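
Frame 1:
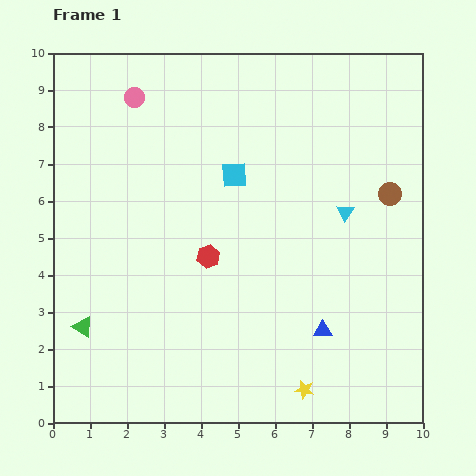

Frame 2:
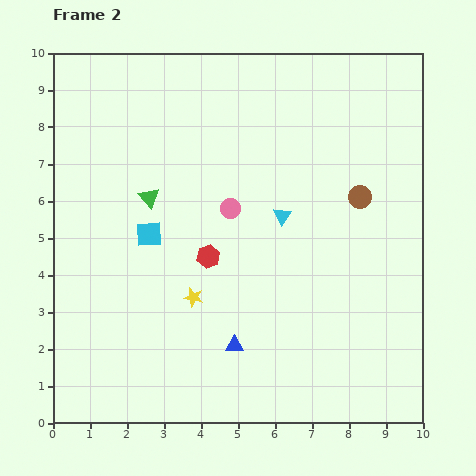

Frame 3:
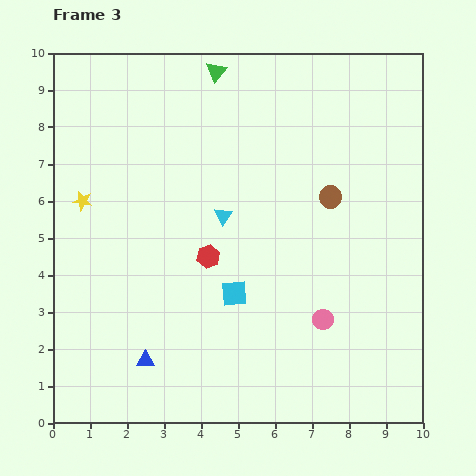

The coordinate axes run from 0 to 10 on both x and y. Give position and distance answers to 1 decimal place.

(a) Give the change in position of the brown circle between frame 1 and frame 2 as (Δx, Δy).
(-0.8, -0.1)

The brown circle was at (9.1, 6.2) in frame 1 and (8.3, 6.1) in frame 2.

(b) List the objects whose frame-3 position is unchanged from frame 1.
the red hexagon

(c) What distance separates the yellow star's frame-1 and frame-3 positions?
7.9

The yellow star moved from (6.8, 0.9) to (0.8, 6.0), a distance of √(6.0² + 5.1²) ≈ 7.9.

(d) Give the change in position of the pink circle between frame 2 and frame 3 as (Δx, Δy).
(2.5, -3.0)

The pink circle was at (4.8, 5.8) in frame 2 and (7.3, 2.8) in frame 3.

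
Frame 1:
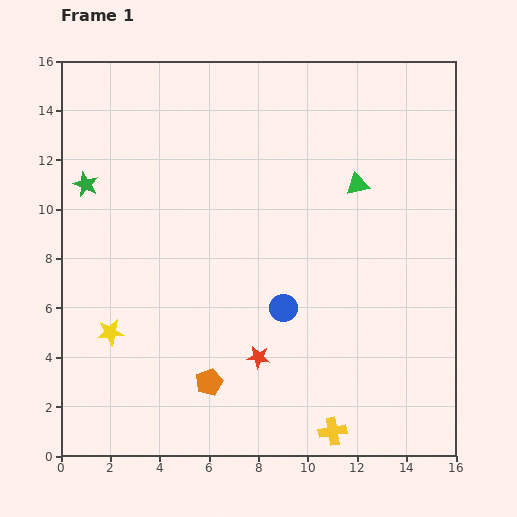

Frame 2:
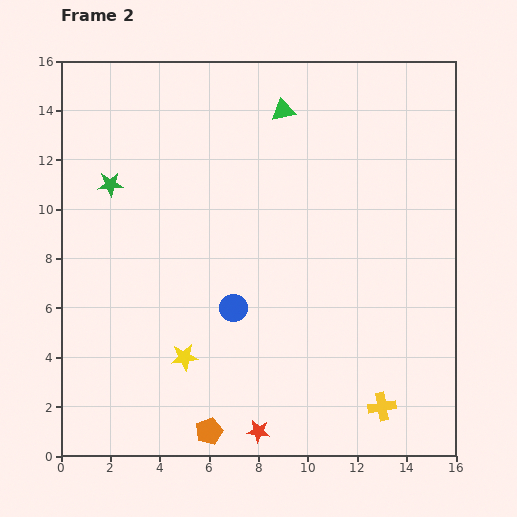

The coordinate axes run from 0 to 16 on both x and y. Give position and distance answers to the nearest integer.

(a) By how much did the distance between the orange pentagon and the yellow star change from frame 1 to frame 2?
-1

Distance in frame 1: 4. Distance in frame 2: 3.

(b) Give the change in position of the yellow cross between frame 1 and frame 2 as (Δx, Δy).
(2, 1)

The yellow cross was at (11, 1) in frame 1 and (13, 2) in frame 2.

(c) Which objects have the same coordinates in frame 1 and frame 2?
none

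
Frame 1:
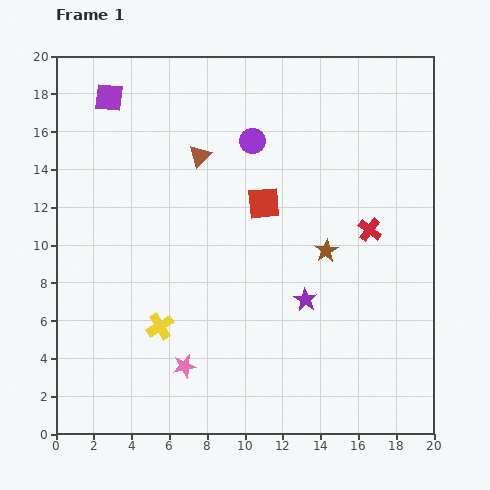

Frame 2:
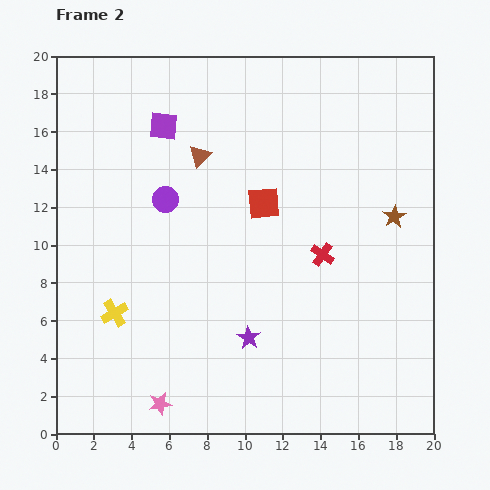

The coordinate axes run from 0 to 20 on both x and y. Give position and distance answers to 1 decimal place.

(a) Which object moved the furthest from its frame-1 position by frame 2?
the purple circle

(moved 5.5; next 4.0)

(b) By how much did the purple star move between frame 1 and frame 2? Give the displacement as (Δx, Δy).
(-3.0, -2.0)

The purple star was at (13.2, 7.1) in frame 1 and (10.2, 5.1) in frame 2.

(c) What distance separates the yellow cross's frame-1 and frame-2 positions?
2.5

The yellow cross moved from (5.5, 5.7) to (3.1, 6.4), a distance of √(2.4² + 0.7²) ≈ 2.5.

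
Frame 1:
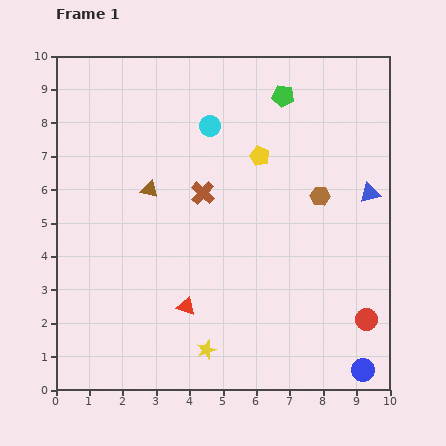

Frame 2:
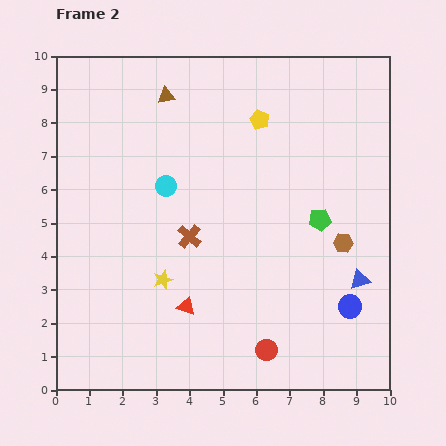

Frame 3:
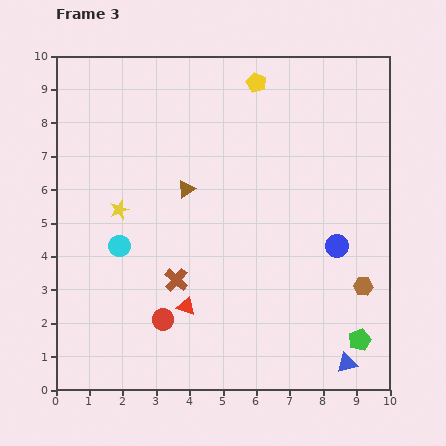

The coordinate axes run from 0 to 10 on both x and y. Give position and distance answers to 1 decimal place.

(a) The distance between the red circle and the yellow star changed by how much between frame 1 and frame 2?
-1.2

Distance in frame 1: 4.9. Distance in frame 2: 3.7.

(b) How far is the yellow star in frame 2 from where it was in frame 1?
2.5

The yellow star moved from (4.5, 1.2) to (3.2, 3.3), a distance of √(1.3² + 2.1²) ≈ 2.5.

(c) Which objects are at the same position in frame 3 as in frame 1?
the red triangle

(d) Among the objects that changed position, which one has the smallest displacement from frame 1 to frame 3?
the brown triangle

(moved 1.1)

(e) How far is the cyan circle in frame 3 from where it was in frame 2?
2.3

The cyan circle moved from (3.3, 6.1) to (1.9, 4.3), a distance of √(1.4² + 1.8²) ≈ 2.3.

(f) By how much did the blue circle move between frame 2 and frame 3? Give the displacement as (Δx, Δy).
(-0.4, 1.8)

The blue circle was at (8.8, 2.5) in frame 2 and (8.4, 4.3) in frame 3.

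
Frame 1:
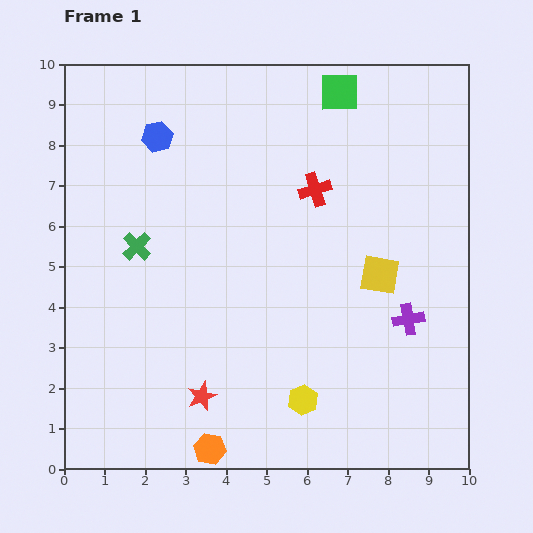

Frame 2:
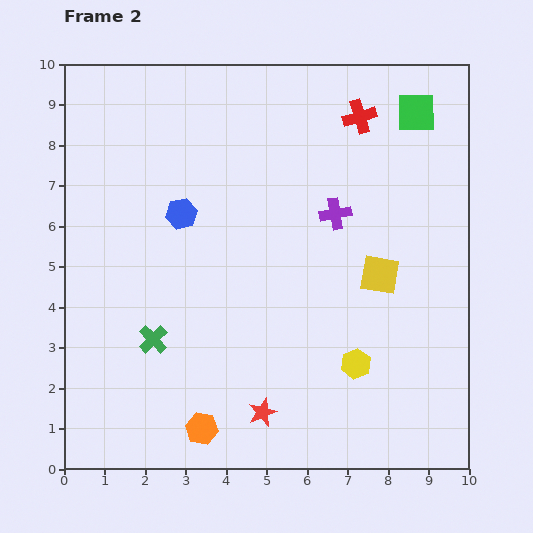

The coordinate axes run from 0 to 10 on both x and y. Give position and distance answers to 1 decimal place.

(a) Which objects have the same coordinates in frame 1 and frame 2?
the yellow square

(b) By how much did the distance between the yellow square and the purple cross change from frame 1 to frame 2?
+0.6

Distance in frame 1: 1.3. Distance in frame 2: 1.9.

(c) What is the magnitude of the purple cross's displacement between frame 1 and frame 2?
3.2

The purple cross moved from (8.5, 3.7) to (6.7, 6.3), a distance of √(1.8² + 2.6²) ≈ 3.2.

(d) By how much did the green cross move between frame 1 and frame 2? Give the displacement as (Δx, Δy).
(0.4, -2.3)

The green cross was at (1.8, 5.5) in frame 1 and (2.2, 3.2) in frame 2.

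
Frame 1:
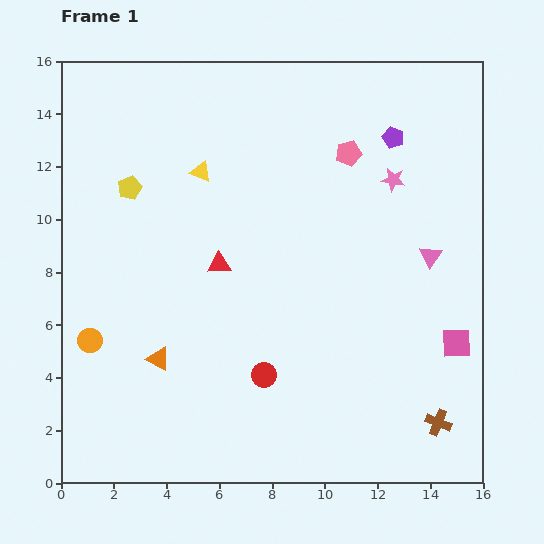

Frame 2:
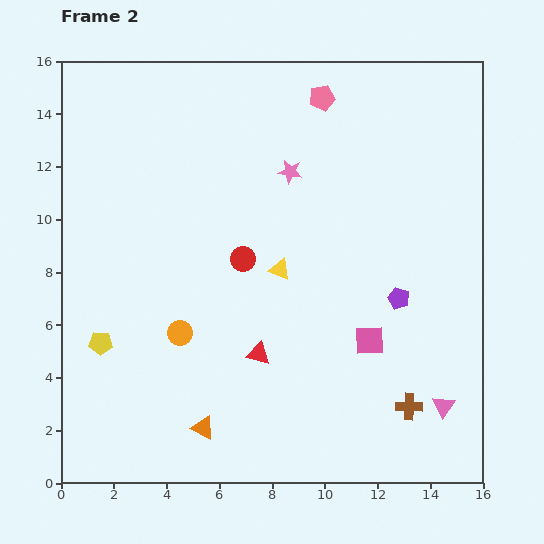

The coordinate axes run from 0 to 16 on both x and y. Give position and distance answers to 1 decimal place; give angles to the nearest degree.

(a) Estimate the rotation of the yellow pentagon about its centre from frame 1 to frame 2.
25° clockwise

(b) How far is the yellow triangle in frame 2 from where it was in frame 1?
4.8

The yellow triangle moved from (5.3, 11.8) to (8.3, 8.1), a distance of √(3.0² + 3.7²) ≈ 4.8.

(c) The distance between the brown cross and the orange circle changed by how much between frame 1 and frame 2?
-4.5

Distance in frame 1: 13.6. Distance in frame 2: 9.1.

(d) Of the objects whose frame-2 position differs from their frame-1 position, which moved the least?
the brown cross

(moved 1.3)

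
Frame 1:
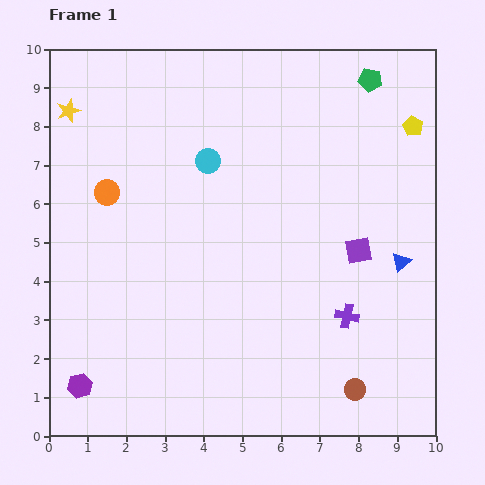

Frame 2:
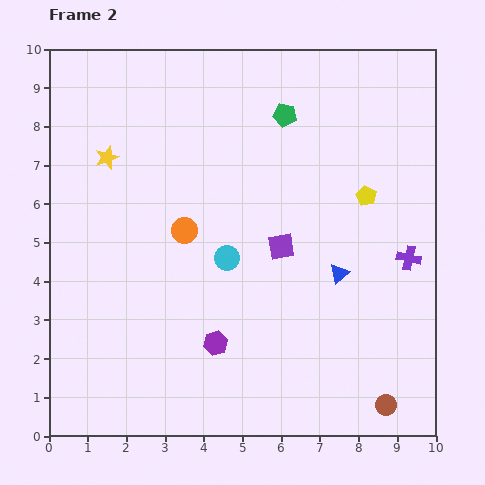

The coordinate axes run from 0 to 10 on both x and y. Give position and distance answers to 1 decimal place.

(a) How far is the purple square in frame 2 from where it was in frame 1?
2.0

The purple square moved from (8.0, 4.8) to (6.0, 4.9), a distance of √(2.0² + 0.1²) ≈ 2.0.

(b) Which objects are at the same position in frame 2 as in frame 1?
none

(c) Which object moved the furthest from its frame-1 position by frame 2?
the purple hexagon

(moved 3.7; next 2.5)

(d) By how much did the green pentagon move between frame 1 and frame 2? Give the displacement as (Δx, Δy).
(-2.2, -0.9)

The green pentagon was at (8.3, 9.2) in frame 1 and (6.1, 8.3) in frame 2.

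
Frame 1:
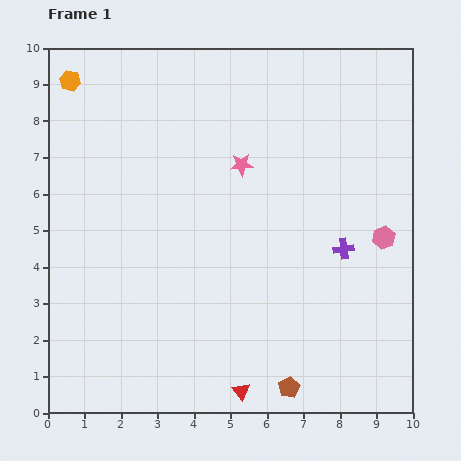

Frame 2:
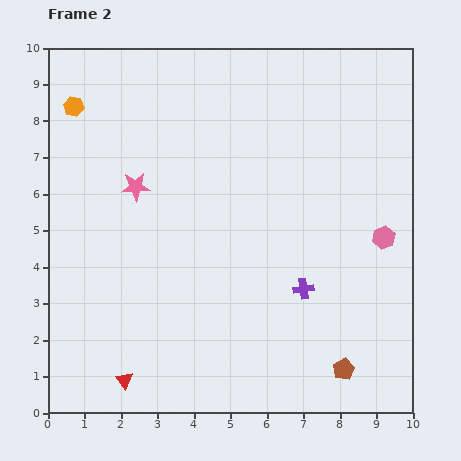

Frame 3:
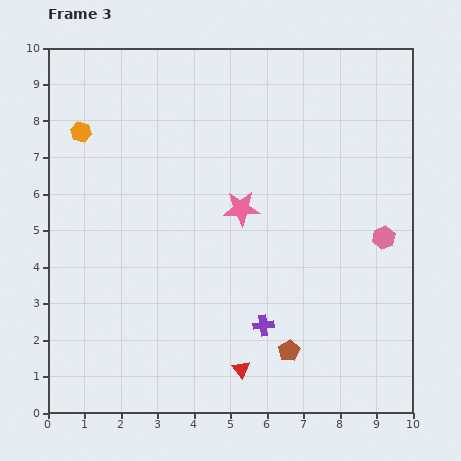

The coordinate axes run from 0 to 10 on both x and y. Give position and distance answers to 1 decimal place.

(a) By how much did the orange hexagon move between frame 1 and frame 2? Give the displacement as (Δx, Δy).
(0.1, -0.7)

The orange hexagon was at (0.6, 9.1) in frame 1 and (0.7, 8.4) in frame 2.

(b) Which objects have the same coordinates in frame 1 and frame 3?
the pink hexagon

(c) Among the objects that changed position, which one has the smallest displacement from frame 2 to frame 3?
the orange hexagon

(moved 0.7)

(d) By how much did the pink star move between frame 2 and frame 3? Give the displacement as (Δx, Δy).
(2.9, -0.6)

The pink star was at (2.4, 6.2) in frame 2 and (5.3, 5.6) in frame 3.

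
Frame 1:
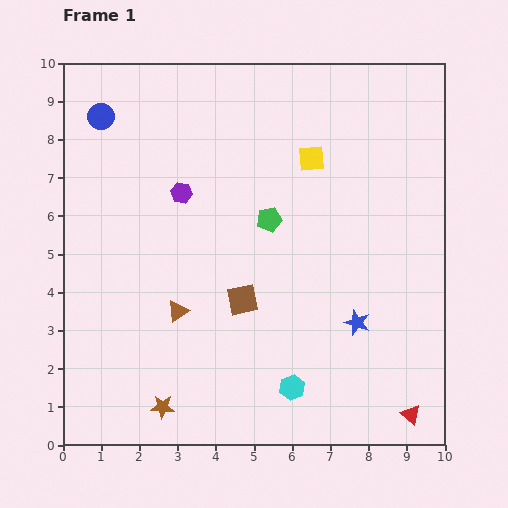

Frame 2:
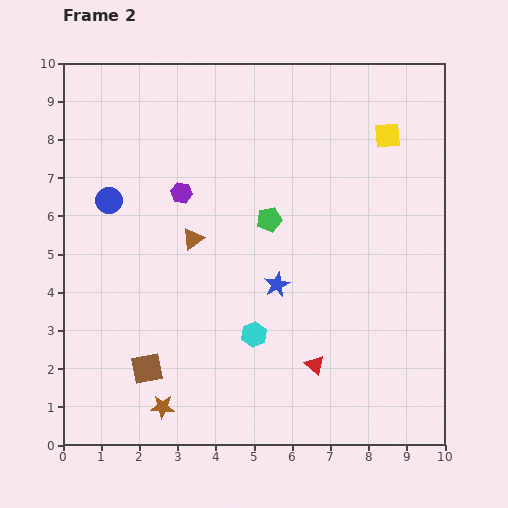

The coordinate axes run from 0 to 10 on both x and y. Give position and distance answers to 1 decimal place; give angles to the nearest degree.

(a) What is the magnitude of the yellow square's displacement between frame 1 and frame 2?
2.1

The yellow square moved from (6.5, 7.5) to (8.5, 8.1), a distance of √(2.0² + 0.6²) ≈ 2.1.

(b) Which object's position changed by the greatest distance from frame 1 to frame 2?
the brown square

(moved 3.1; next 2.8)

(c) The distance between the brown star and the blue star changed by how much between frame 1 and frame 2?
-1.2

Distance in frame 1: 5.6. Distance in frame 2: 4.4.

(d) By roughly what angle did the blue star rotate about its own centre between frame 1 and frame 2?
27° clockwise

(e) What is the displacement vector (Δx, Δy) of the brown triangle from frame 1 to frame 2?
(0.4, 1.9)

The brown triangle was at (3.0, 3.5) in frame 1 and (3.4, 5.4) in frame 2.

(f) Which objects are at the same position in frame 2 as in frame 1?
the green pentagon, the brown star, the purple hexagon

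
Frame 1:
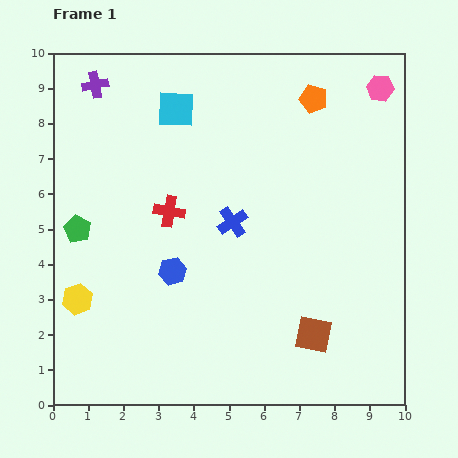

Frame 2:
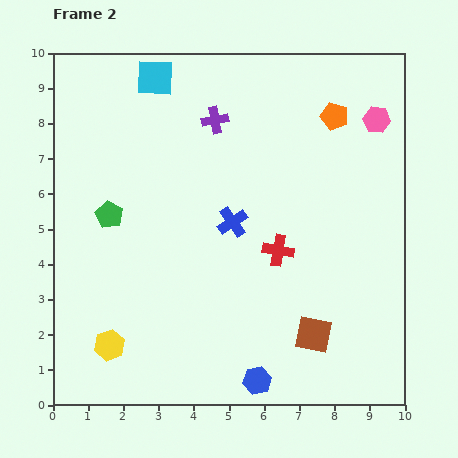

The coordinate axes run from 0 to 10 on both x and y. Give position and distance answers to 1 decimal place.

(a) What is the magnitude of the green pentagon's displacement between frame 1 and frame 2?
1.0

The green pentagon moved from (0.7, 5.0) to (1.6, 5.4), a distance of √(0.9² + 0.4²) ≈ 1.0.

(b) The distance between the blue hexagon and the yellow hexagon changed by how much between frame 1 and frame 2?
+1.5

Distance in frame 1: 2.8. Distance in frame 2: 4.3.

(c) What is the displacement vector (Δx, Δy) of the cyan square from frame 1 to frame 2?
(-0.6, 0.9)

The cyan square was at (3.5, 8.4) in frame 1 and (2.9, 9.3) in frame 2.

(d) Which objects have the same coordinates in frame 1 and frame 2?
the blue cross, the brown square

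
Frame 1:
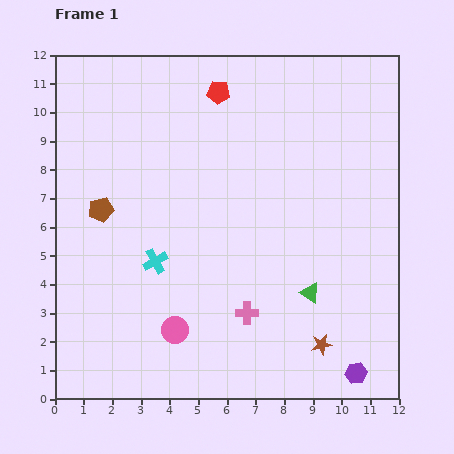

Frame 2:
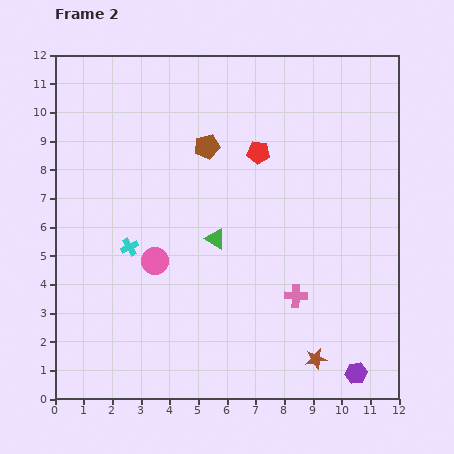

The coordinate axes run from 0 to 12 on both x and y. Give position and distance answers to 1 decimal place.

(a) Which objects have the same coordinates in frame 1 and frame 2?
the purple hexagon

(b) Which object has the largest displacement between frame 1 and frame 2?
the brown pentagon

(moved 4.3; next 3.8)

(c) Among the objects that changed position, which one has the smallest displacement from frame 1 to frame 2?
the brown star

(moved 0.5)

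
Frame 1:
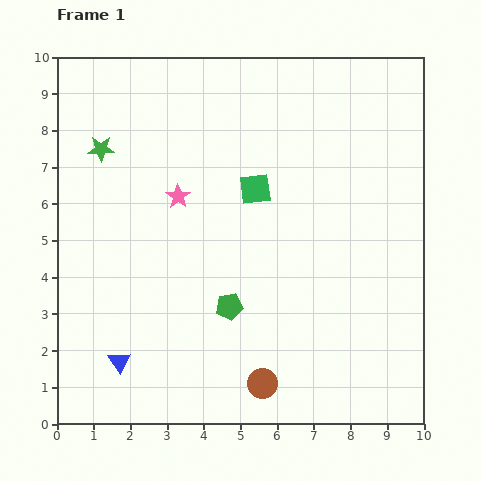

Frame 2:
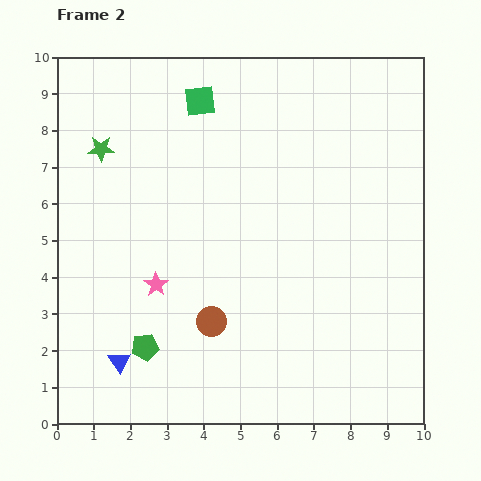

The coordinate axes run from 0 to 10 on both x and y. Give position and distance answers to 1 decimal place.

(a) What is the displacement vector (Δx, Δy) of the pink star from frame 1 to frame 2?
(-0.6, -2.4)

The pink star was at (3.3, 6.2) in frame 1 and (2.7, 3.8) in frame 2.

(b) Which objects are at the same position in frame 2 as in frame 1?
the blue triangle, the green star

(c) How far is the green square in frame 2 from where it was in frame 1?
2.8

The green square moved from (5.4, 6.4) to (3.9, 8.8), a distance of √(1.5² + 2.4²) ≈ 2.8.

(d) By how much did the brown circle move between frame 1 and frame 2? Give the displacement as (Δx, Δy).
(-1.4, 1.7)

The brown circle was at (5.6, 1.1) in frame 1 and (4.2, 2.8) in frame 2.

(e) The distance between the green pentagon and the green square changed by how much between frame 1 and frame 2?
+3.6

Distance in frame 1: 3.3. Distance in frame 2: 6.9.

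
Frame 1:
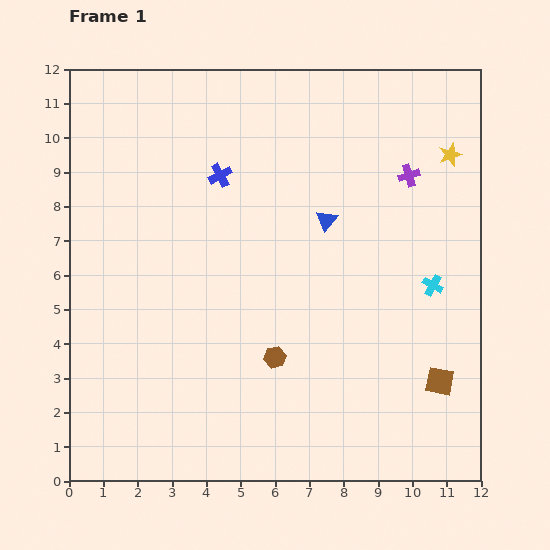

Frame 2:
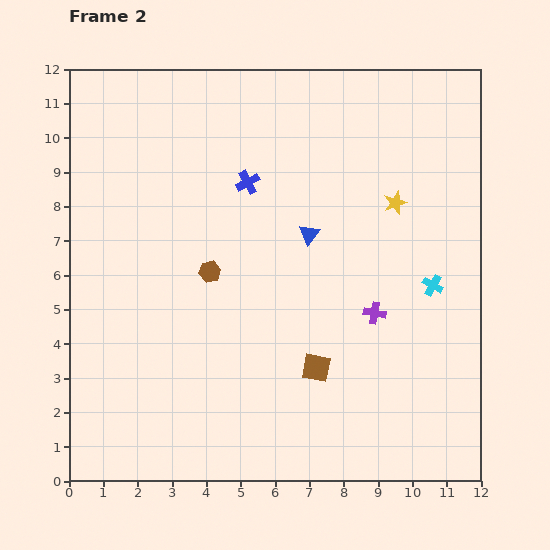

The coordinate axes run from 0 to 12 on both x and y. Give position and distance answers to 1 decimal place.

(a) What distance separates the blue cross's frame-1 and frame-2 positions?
0.8

The blue cross moved from (4.4, 8.9) to (5.2, 8.7), a distance of √(0.8² + 0.2²) ≈ 0.8.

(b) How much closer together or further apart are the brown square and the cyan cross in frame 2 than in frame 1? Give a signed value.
+1.4

Distance in frame 1: 2.8. Distance in frame 2: 4.2.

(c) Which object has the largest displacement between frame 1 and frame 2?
the purple cross

(moved 4.1; next 3.6)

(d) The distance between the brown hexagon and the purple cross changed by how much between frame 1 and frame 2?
-1.7

Distance in frame 1: 6.6. Distance in frame 2: 4.9.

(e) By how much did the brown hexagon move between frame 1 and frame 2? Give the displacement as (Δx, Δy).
(-1.9, 2.5)

The brown hexagon was at (6.0, 3.6) in frame 1 and (4.1, 6.1) in frame 2.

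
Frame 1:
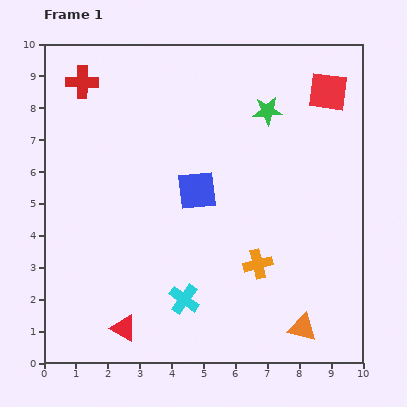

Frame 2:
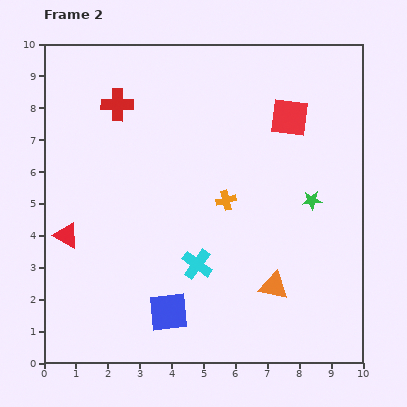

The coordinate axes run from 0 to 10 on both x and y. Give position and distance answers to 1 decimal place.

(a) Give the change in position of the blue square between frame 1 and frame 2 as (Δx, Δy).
(-0.9, -3.8)

The blue square was at (4.8, 5.4) in frame 1 and (3.9, 1.6) in frame 2.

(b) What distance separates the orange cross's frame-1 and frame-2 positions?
2.2

The orange cross moved from (6.7, 3.1) to (5.7, 5.1), a distance of √(1.0² + 2.0²) ≈ 2.2.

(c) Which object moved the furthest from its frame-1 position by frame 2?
the blue square

(moved 3.9; next 3.4)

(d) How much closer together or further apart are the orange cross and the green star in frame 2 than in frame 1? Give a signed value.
-2.1

Distance in frame 1: 4.8. Distance in frame 2: 2.7.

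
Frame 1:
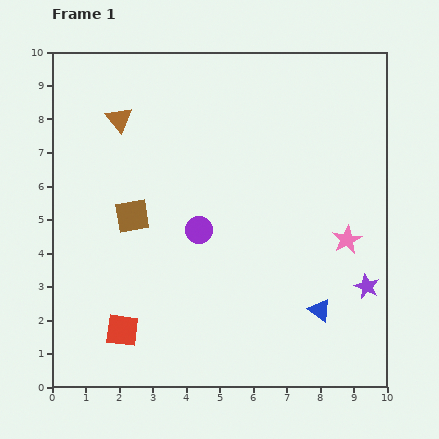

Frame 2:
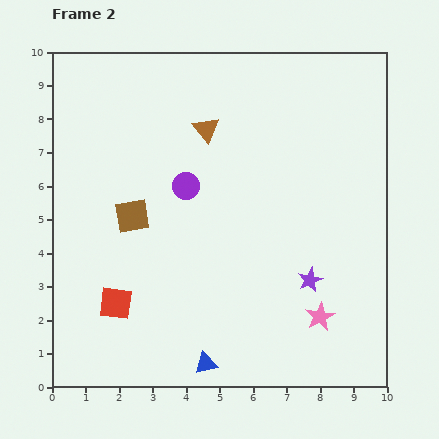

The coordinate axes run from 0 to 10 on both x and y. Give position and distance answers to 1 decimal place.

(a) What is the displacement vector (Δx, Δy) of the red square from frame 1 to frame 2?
(-0.2, 0.8)

The red square was at (2.1, 1.7) in frame 1 and (1.9, 2.5) in frame 2.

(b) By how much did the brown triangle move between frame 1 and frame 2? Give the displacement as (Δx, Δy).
(2.6, -0.3)

The brown triangle was at (2.0, 8.0) in frame 1 and (4.6, 7.7) in frame 2.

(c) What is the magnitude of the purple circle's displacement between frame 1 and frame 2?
1.4

The purple circle moved from (4.4, 4.7) to (4.0, 6.0), a distance of √(0.4² + 1.3²) ≈ 1.4.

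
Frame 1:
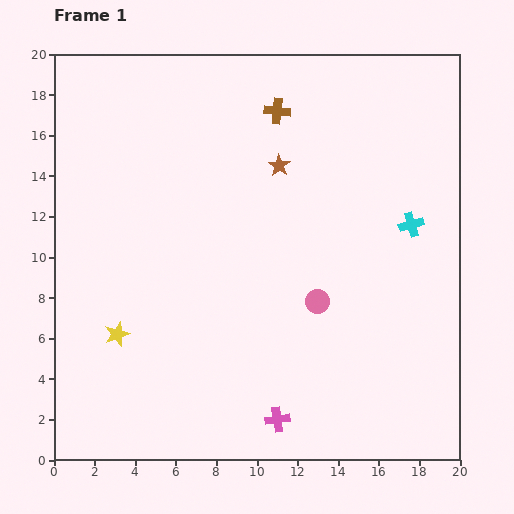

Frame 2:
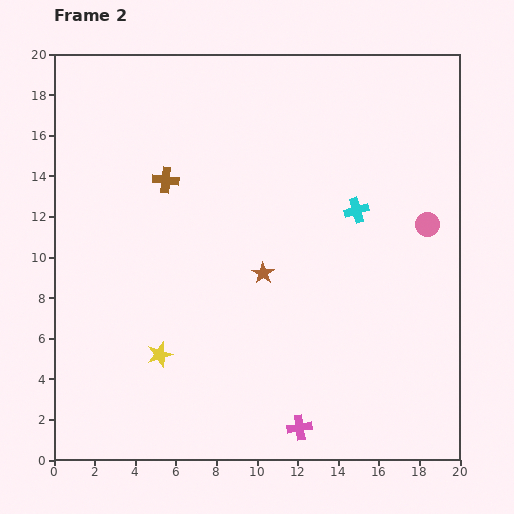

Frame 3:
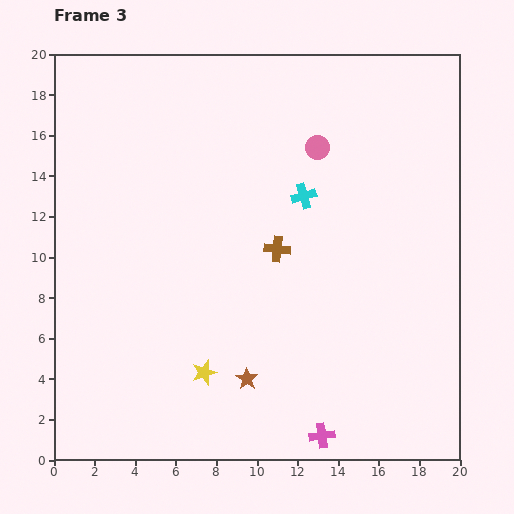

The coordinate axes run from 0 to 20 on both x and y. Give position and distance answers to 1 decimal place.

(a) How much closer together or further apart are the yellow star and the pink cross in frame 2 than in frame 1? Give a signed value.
-1.1

Distance in frame 1: 8.9. Distance in frame 2: 7.8.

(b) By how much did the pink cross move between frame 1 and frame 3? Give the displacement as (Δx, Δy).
(2.2, -0.8)

The pink cross was at (11.0, 2.0) in frame 1 and (13.2, 1.2) in frame 3.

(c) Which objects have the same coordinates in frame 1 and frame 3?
none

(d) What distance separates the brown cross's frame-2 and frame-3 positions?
6.5

The brown cross moved from (5.5, 13.8) to (11.0, 10.4), a distance of √(5.5² + 3.4²) ≈ 6.5.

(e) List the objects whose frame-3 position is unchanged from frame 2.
none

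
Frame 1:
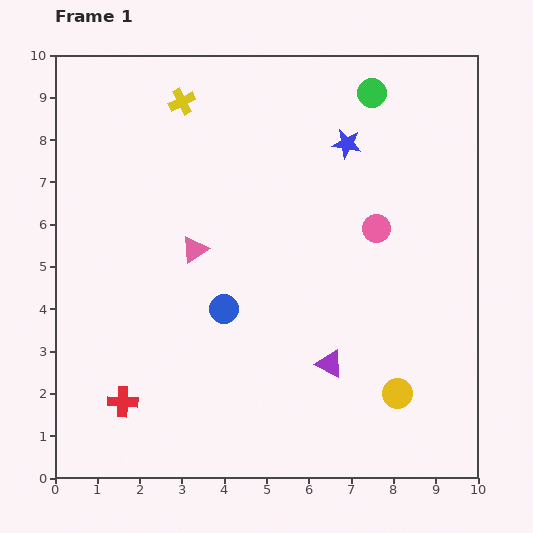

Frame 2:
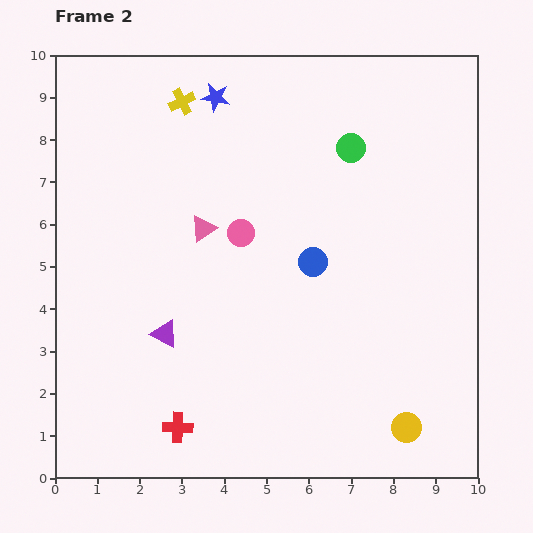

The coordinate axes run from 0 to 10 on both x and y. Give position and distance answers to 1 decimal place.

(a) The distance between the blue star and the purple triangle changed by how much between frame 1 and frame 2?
+0.5

Distance in frame 1: 5.2. Distance in frame 2: 5.7.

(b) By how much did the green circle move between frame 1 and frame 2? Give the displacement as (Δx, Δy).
(-0.5, -1.3)

The green circle was at (7.5, 9.1) in frame 1 and (7.0, 7.8) in frame 2.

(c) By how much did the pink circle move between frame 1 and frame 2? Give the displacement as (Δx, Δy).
(-3.2, -0.1)

The pink circle was at (7.6, 5.9) in frame 1 and (4.4, 5.8) in frame 2.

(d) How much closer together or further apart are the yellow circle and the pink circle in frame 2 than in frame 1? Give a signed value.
+2.1

Distance in frame 1: 3.9. Distance in frame 2: 6.0.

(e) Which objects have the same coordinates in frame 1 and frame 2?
the yellow cross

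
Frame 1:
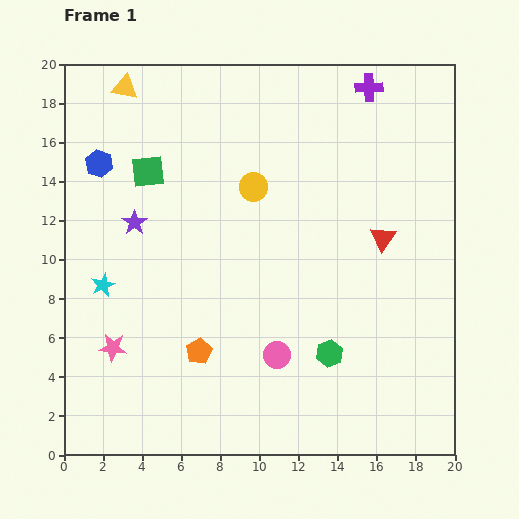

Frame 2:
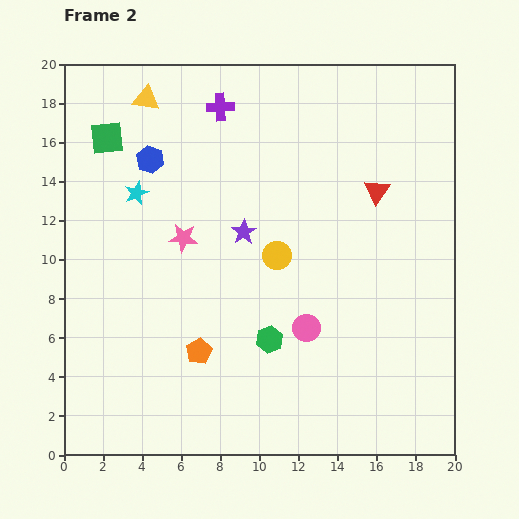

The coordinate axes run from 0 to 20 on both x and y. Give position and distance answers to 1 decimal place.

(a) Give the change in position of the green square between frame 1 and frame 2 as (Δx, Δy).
(-2.1, 1.7)

The green square was at (4.3, 14.5) in frame 1 and (2.2, 16.2) in frame 2.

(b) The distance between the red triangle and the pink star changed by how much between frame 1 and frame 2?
-4.7

Distance in frame 1: 14.9. Distance in frame 2: 10.2.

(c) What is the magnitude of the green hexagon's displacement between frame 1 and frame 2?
3.2

The green hexagon moved from (13.6, 5.2) to (10.5, 5.9), a distance of √(3.1² + 0.7²) ≈ 3.2.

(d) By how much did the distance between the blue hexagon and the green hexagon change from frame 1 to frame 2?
-4.3

Distance in frame 1: 15.3. Distance in frame 2: 11.0.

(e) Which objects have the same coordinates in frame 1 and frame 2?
the orange pentagon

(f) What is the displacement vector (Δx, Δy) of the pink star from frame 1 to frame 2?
(3.6, 5.6)

The pink star was at (2.5, 5.5) in frame 1 and (6.1, 11.1) in frame 2.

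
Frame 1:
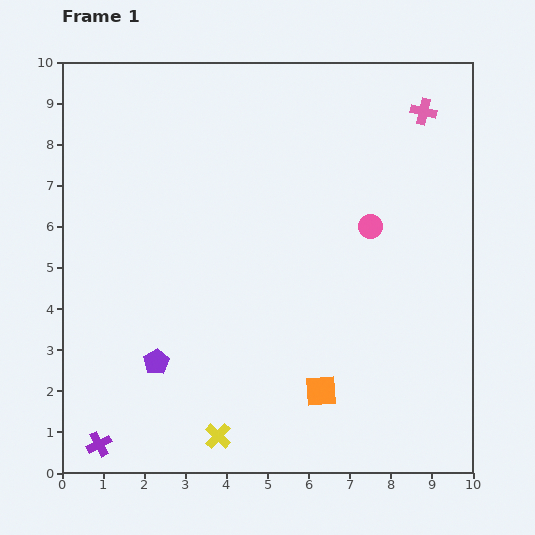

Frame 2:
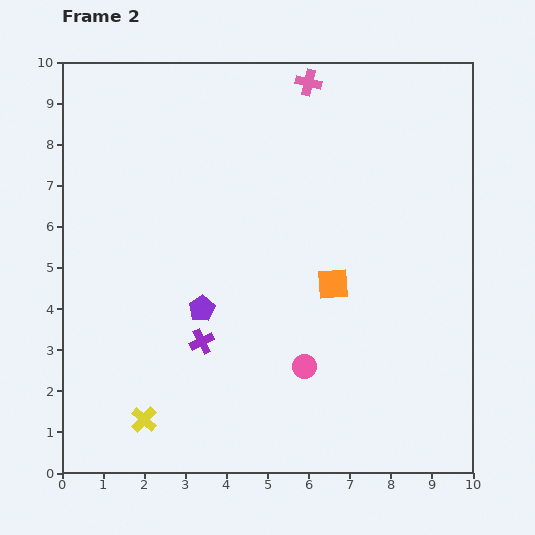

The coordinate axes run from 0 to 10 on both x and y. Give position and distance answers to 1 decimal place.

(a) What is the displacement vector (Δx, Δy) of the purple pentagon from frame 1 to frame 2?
(1.1, 1.3)

The purple pentagon was at (2.3, 2.7) in frame 1 and (3.4, 4.0) in frame 2.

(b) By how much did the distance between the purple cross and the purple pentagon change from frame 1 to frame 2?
-1.6

Distance in frame 1: 2.4. Distance in frame 2: 0.8.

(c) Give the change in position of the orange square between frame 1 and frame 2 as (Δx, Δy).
(0.3, 2.6)

The orange square was at (6.3, 2.0) in frame 1 and (6.6, 4.6) in frame 2.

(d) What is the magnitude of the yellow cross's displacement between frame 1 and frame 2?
1.8

The yellow cross moved from (3.8, 0.9) to (2.0, 1.3), a distance of √(1.8² + 0.4²) ≈ 1.8.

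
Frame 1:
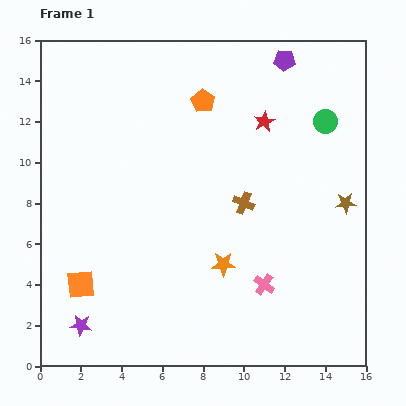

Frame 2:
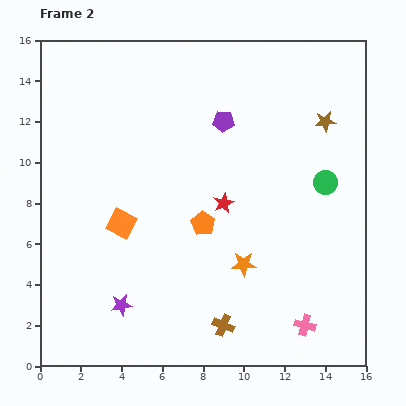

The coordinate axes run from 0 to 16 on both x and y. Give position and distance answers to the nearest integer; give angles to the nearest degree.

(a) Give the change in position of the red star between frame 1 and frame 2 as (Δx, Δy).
(-2, -4)

The red star was at (11, 12) in frame 1 and (9, 8) in frame 2.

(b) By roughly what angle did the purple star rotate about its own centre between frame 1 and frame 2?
17° counter-clockwise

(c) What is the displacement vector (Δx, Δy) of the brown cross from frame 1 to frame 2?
(-1, -6)

The brown cross was at (10, 8) in frame 1 and (9, 2) in frame 2.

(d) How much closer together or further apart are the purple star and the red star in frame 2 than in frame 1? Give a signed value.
-6

Distance in frame 1: 13. Distance in frame 2: 7.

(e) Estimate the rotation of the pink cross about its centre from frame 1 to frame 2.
20° counter-clockwise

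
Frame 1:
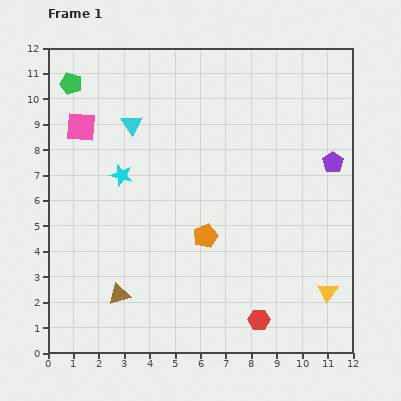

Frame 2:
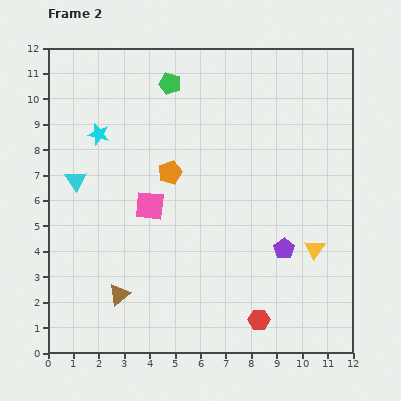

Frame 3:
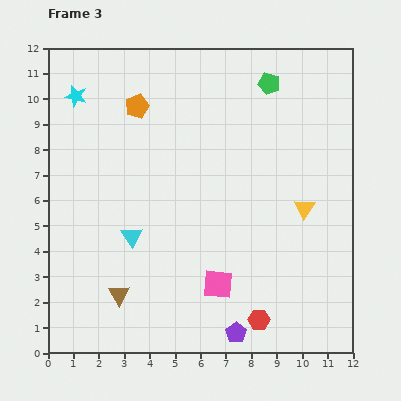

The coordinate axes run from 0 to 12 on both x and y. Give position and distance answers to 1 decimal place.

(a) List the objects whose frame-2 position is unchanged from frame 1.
the brown triangle, the red hexagon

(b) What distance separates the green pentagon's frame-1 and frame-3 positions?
7.8

The green pentagon moved from (0.9, 10.6) to (8.7, 10.6), a distance of √(7.8² + 0.0²) ≈ 7.8.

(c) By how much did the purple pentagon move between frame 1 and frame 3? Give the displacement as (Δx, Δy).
(-3.8, -6.7)

The purple pentagon was at (11.2, 7.5) in frame 1 and (7.4, 0.8) in frame 3.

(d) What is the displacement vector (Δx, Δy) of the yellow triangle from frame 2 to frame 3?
(-0.4, 1.6)

The yellow triangle was at (10.5, 4.1) in frame 2 and (10.1, 5.7) in frame 3.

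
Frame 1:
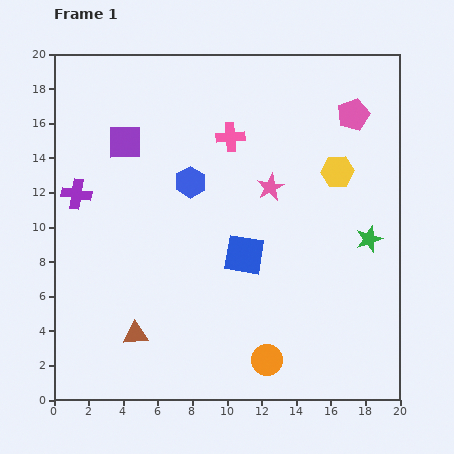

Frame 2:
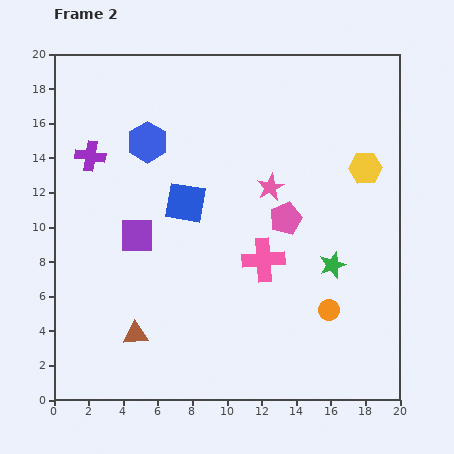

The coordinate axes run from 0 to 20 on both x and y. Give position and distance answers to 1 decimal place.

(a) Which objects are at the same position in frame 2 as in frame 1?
the pink star, the brown triangle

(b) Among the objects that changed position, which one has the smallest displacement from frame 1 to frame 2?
the yellow hexagon

(moved 1.6)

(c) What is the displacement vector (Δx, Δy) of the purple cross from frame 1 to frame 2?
(0.8, 2.2)

The purple cross was at (1.3, 11.9) in frame 1 and (2.1, 14.1) in frame 2.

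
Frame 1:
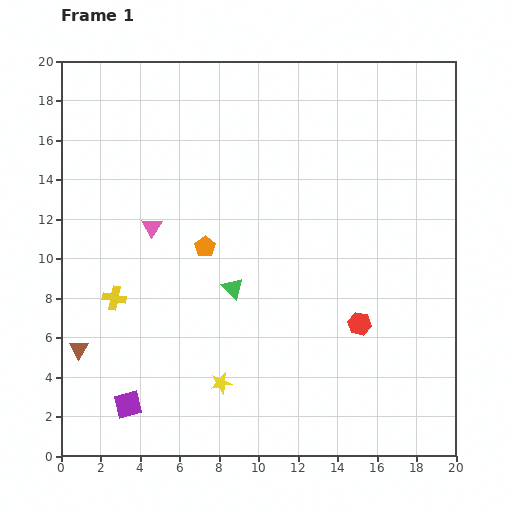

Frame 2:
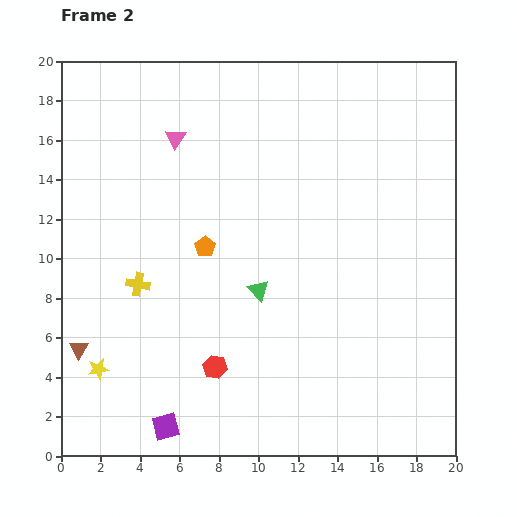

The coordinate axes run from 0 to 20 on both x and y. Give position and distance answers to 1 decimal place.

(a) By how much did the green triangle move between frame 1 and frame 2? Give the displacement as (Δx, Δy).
(1.3, -0.1)

The green triangle was at (8.7, 8.5) in frame 1 and (10.0, 8.4) in frame 2.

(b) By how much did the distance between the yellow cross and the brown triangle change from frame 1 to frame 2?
+1.3

Distance in frame 1: 3.2. Distance in frame 2: 4.5.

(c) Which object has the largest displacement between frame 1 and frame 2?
the red hexagon

(moved 7.6; next 6.2)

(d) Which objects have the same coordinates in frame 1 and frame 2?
the brown triangle, the orange pentagon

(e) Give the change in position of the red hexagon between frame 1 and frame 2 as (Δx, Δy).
(-7.3, -2.2)

The red hexagon was at (15.1, 6.7) in frame 1 and (7.8, 4.5) in frame 2.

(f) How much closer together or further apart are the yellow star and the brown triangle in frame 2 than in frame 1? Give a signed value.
-6.0

Distance in frame 1: 7.4. Distance in frame 2: 1.4.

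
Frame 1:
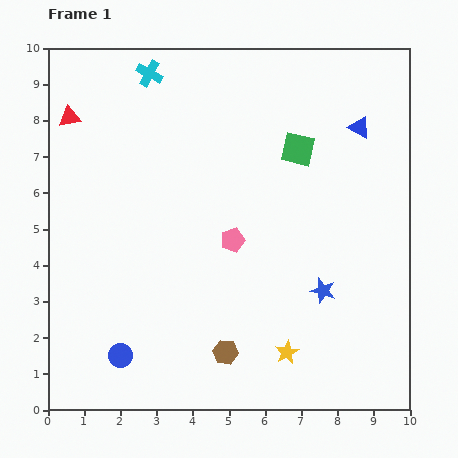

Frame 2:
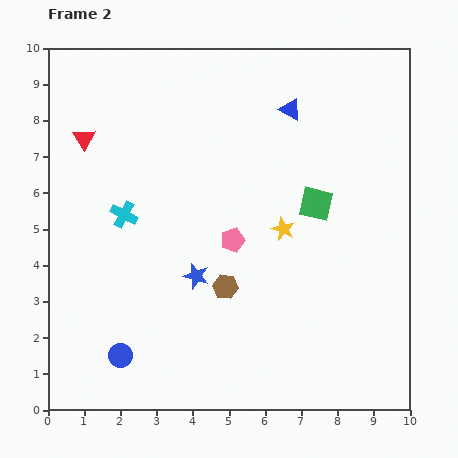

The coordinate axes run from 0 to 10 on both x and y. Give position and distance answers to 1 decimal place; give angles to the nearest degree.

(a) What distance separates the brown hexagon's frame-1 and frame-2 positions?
1.8

The brown hexagon moved from (4.9, 1.6) to (4.9, 3.4), a distance of √(0.0² + 1.8²) ≈ 1.8.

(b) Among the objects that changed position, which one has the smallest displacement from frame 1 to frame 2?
the red triangle

(moved 0.7)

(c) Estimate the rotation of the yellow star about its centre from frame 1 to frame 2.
21° counter-clockwise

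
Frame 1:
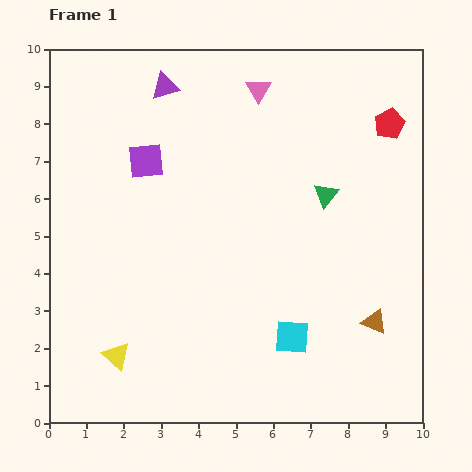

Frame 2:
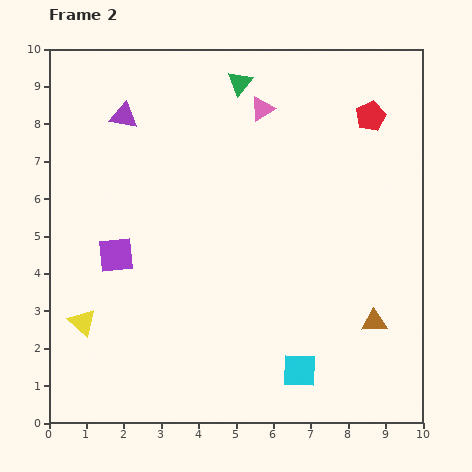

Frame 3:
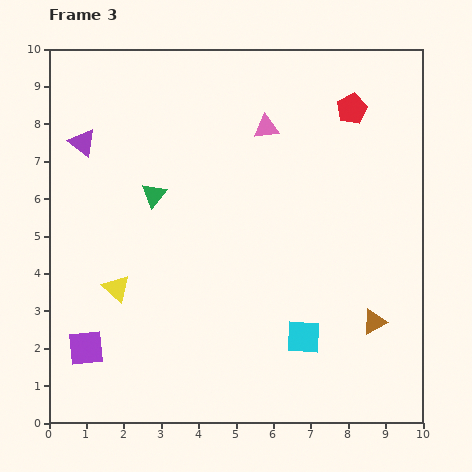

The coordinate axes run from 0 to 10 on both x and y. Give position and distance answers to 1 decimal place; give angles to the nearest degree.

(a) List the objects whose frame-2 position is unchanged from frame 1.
the brown triangle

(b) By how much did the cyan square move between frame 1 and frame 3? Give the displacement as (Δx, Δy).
(0.3, 0.0)

The cyan square was at (6.5, 2.3) in frame 1 and (6.8, 2.3) in frame 3.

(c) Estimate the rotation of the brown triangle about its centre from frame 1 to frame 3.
49° counter-clockwise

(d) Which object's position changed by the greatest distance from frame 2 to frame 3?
the green triangle

(moved 3.8; next 2.6)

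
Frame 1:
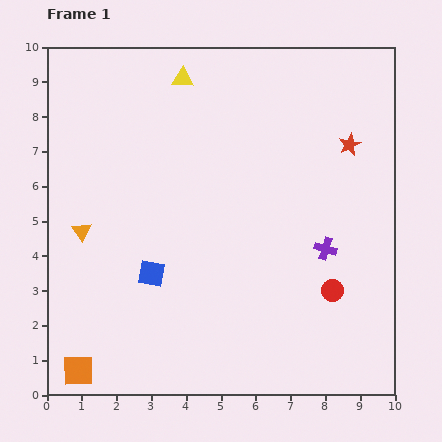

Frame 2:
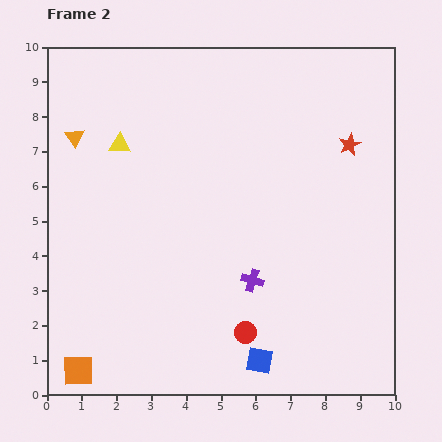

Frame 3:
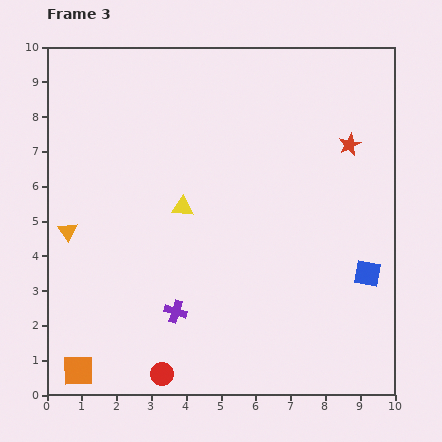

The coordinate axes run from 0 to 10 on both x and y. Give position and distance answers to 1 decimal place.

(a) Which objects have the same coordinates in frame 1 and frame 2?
the orange square, the red star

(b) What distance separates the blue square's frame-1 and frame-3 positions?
6.2

The blue square moved from (3.0, 3.5) to (9.2, 3.5), a distance of √(6.2² + 0.0²) ≈ 6.2.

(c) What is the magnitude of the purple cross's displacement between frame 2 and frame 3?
2.4

The purple cross moved from (5.9, 3.3) to (3.7, 2.4), a distance of √(2.2² + 0.9²) ≈ 2.4.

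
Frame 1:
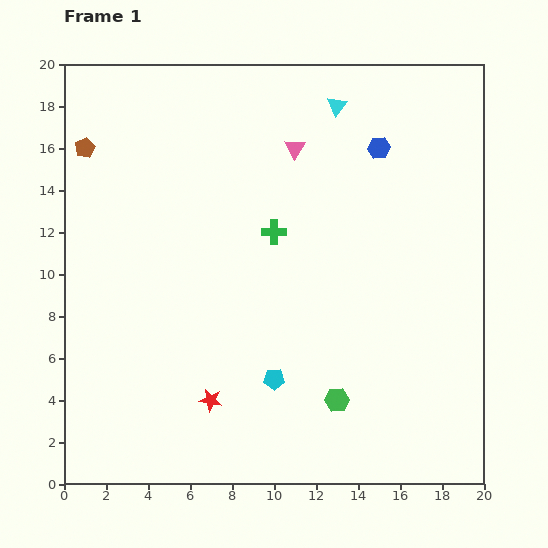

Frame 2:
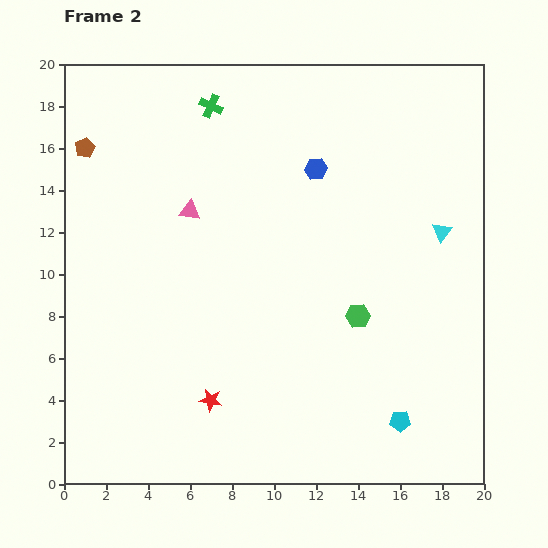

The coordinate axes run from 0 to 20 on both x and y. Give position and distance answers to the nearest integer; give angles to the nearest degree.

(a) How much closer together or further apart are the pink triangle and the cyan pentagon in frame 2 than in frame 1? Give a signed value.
+3

Distance in frame 1: 11. Distance in frame 2: 14.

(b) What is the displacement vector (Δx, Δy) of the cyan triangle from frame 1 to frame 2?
(5, -6)

The cyan triangle was at (13, 18) in frame 1 and (18, 12) in frame 2.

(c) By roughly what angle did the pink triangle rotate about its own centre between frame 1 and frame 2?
53° counter-clockwise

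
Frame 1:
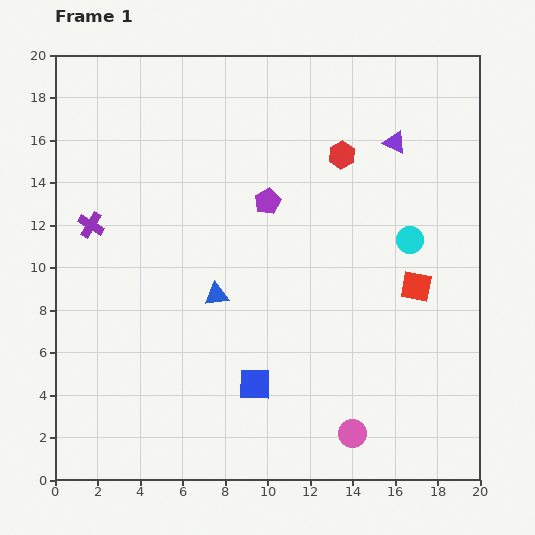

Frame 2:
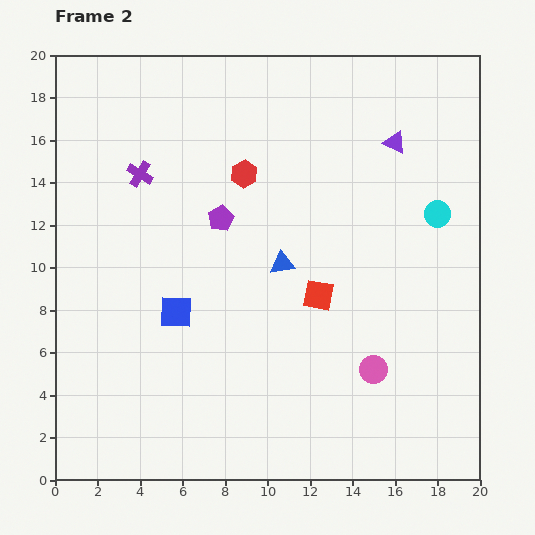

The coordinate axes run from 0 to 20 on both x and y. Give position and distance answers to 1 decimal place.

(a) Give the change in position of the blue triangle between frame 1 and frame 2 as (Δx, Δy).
(3.1, 1.5)

The blue triangle was at (7.6, 8.7) in frame 1 and (10.7, 10.2) in frame 2.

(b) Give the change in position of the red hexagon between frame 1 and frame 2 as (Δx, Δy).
(-4.6, -0.9)

The red hexagon was at (13.5, 15.3) in frame 1 and (8.9, 14.4) in frame 2.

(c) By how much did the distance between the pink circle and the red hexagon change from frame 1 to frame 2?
-2.1

Distance in frame 1: 13.1. Distance in frame 2: 11.0.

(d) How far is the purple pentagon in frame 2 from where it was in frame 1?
2.3

The purple pentagon moved from (10.0, 13.1) to (7.8, 12.3), a distance of √(2.2² + 0.8²) ≈ 2.3.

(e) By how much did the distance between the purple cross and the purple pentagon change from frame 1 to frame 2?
-4.1

Distance in frame 1: 8.4. Distance in frame 2: 4.3.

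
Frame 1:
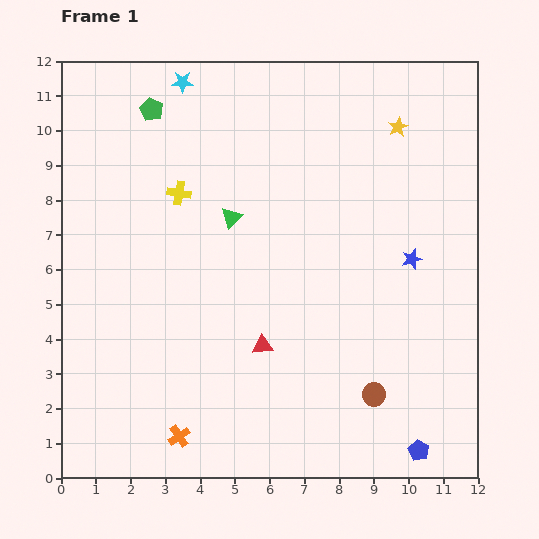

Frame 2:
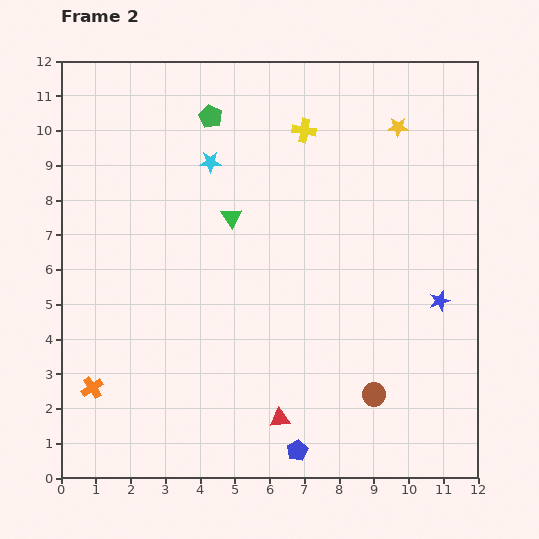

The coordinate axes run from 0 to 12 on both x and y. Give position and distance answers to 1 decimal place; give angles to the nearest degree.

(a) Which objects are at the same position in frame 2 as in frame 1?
the yellow star, the brown circle, the green triangle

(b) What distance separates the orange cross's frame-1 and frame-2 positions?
2.9

The orange cross moved from (3.4, 1.2) to (0.9, 2.6), a distance of √(2.5² + 1.4²) ≈ 2.9.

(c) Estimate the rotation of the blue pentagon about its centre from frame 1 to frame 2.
16° clockwise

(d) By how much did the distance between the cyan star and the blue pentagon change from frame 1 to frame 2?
-3.9

Distance in frame 1: 12.6. Distance in frame 2: 8.7.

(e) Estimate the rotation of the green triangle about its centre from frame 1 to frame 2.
19° counter-clockwise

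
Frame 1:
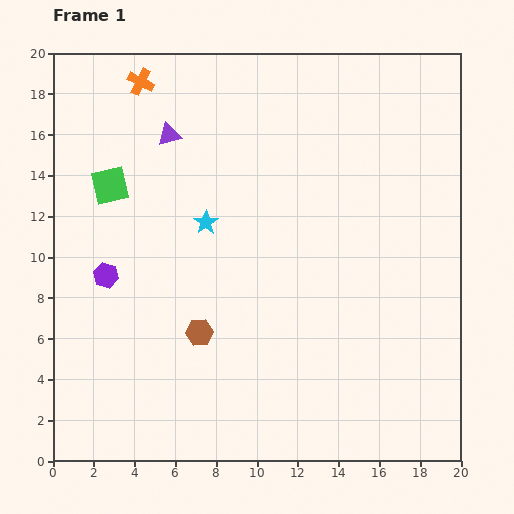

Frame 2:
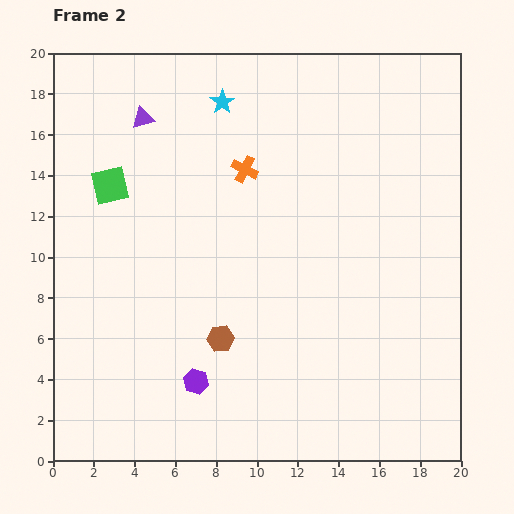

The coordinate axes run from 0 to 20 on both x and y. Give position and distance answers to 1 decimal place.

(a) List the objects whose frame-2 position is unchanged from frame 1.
the green square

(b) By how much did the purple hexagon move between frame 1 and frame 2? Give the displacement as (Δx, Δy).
(4.4, -5.2)

The purple hexagon was at (2.6, 9.1) in frame 1 and (7.0, 3.9) in frame 2.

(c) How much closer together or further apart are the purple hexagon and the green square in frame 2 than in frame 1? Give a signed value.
+6.1

Distance in frame 1: 4.4. Distance in frame 2: 10.5.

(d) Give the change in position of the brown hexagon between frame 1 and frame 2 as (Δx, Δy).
(1.0, -0.3)

The brown hexagon was at (7.2, 6.3) in frame 1 and (8.2, 6.0) in frame 2.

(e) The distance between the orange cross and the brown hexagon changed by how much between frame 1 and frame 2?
-4.2

Distance in frame 1: 12.6. Distance in frame 2: 8.4.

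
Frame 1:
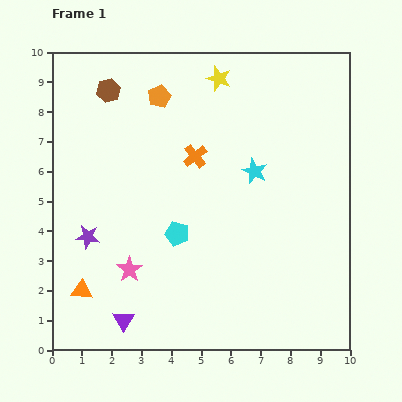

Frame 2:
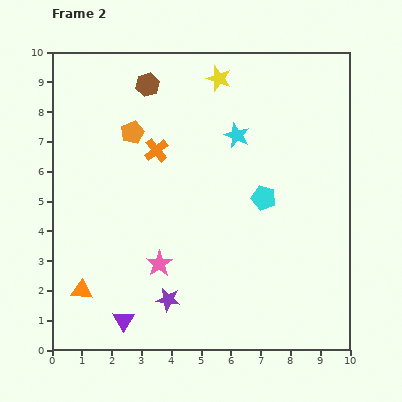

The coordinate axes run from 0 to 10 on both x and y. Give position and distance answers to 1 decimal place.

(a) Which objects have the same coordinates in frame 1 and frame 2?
the purple triangle, the yellow star, the orange triangle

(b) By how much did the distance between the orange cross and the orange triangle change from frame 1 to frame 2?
-0.6

Distance in frame 1: 5.9. Distance in frame 2: 5.3.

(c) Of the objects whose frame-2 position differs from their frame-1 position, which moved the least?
the pink star

(moved 1.0)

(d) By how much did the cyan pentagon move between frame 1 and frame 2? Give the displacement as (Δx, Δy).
(2.9, 1.2)

The cyan pentagon was at (4.2, 3.9) in frame 1 and (7.1, 5.1) in frame 2.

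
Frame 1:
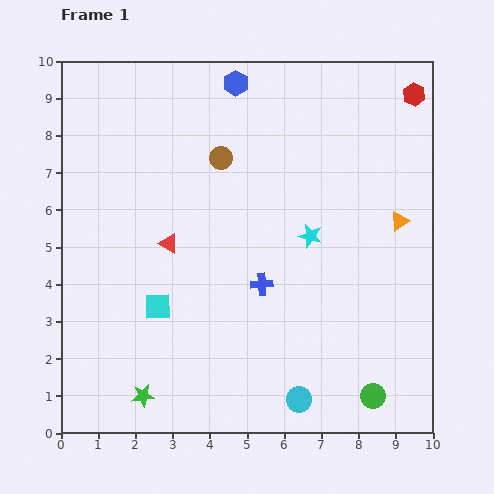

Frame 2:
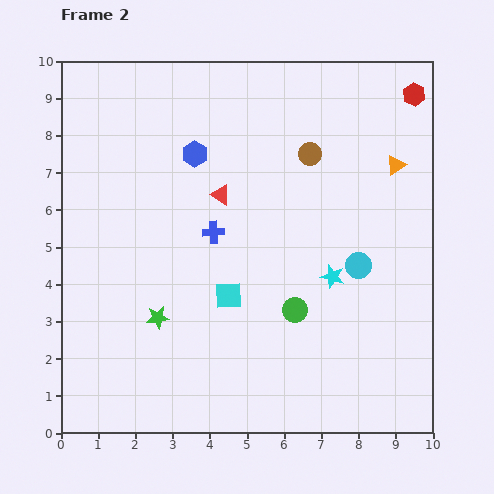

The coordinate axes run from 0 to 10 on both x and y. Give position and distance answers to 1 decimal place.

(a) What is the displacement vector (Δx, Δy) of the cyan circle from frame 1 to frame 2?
(1.6, 3.6)

The cyan circle was at (6.4, 0.9) in frame 1 and (8.0, 4.5) in frame 2.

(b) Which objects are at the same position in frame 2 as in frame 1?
the red hexagon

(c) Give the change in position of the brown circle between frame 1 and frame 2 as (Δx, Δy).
(2.4, 0.1)

The brown circle was at (4.3, 7.4) in frame 1 and (6.7, 7.5) in frame 2.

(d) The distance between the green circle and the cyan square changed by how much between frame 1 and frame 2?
-4.5

Distance in frame 1: 6.3. Distance in frame 2: 1.8.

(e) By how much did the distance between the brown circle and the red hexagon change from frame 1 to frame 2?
-2.3

Distance in frame 1: 5.5. Distance in frame 2: 3.2.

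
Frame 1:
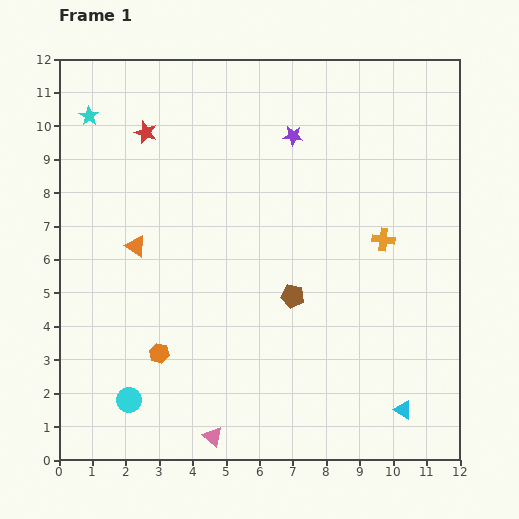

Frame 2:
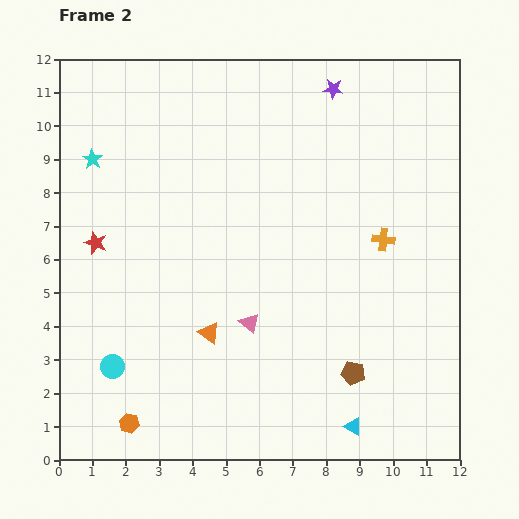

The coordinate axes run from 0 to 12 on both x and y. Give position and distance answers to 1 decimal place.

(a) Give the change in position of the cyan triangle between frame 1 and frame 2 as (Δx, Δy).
(-1.5, -0.5)

The cyan triangle was at (10.3, 1.5) in frame 1 and (8.8, 1.0) in frame 2.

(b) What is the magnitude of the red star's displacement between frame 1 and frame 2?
3.6

The red star moved from (2.6, 9.8) to (1.1, 6.5), a distance of √(1.5² + 3.3²) ≈ 3.6.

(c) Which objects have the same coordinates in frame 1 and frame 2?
the orange cross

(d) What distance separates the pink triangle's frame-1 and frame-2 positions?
3.6

The pink triangle moved from (4.6, 0.7) to (5.7, 4.1), a distance of √(1.1² + 3.4²) ≈ 3.6.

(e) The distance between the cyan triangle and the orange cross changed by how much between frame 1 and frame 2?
+0.6

Distance in frame 1: 5.1. Distance in frame 2: 5.7.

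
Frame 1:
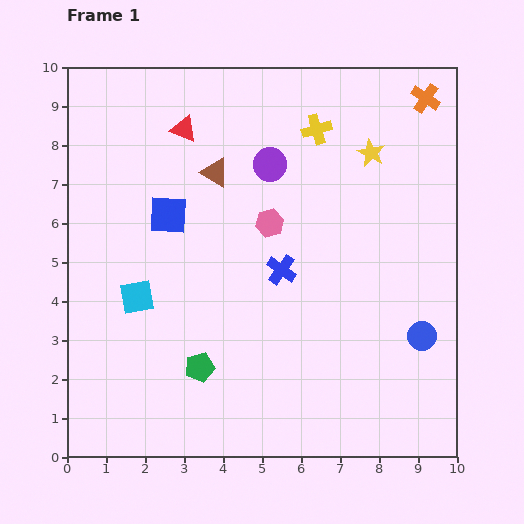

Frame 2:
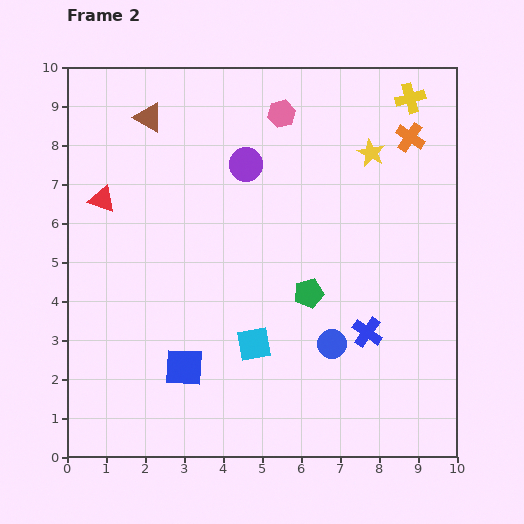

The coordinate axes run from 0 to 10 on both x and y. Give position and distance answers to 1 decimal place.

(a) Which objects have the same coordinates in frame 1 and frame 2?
the yellow star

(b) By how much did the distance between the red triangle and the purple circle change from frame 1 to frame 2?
+1.4

Distance in frame 1: 2.4. Distance in frame 2: 3.8.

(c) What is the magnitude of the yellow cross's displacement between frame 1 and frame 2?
2.5

The yellow cross moved from (6.4, 8.4) to (8.8, 9.2), a distance of √(2.4² + 0.8²) ≈ 2.5.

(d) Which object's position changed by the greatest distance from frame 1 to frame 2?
the blue square

(moved 3.9; next 3.4)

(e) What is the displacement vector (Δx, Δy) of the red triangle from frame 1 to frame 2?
(-2.1, -1.8)

The red triangle was at (3.0, 8.4) in frame 1 and (0.9, 6.6) in frame 2.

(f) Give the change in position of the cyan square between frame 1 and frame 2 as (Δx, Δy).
(3.0, -1.2)

The cyan square was at (1.8, 4.1) in frame 1 and (4.8, 2.9) in frame 2.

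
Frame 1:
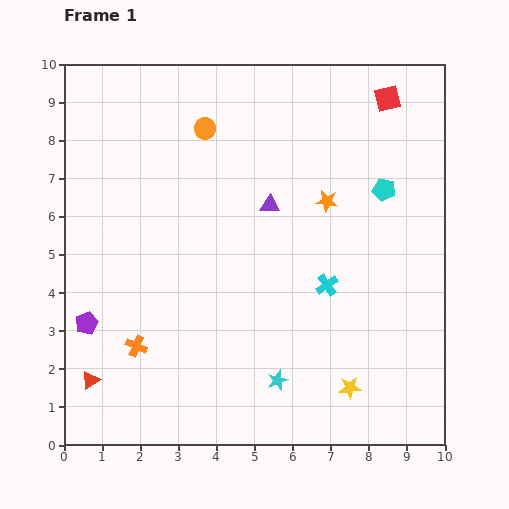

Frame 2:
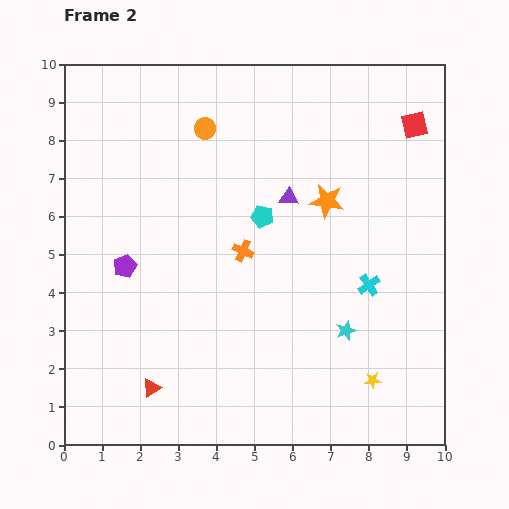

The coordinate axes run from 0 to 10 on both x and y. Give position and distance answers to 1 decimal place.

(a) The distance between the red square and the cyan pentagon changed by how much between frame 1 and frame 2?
+2.3

Distance in frame 1: 2.4. Distance in frame 2: 4.7.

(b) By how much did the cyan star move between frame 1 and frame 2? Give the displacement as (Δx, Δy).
(1.8, 1.3)

The cyan star was at (5.6, 1.7) in frame 1 and (7.4, 3.0) in frame 2.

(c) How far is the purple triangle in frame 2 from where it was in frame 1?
0.5

The purple triangle moved from (5.4, 6.3) to (5.9, 6.5), a distance of √(0.5² + 0.2²) ≈ 0.5.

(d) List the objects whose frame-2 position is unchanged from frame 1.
the orange circle, the orange star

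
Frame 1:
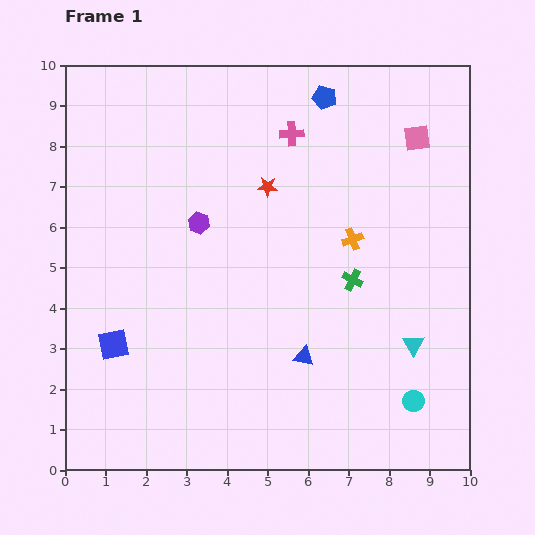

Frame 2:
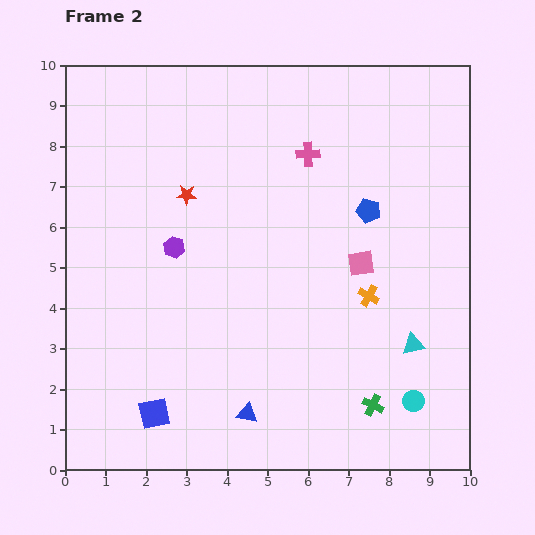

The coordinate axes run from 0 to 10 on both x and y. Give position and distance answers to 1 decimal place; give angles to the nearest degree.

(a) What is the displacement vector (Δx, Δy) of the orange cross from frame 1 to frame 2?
(0.4, -1.4)

The orange cross was at (7.1, 5.7) in frame 1 and (7.5, 4.3) in frame 2.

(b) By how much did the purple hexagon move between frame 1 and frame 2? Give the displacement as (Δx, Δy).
(-0.6, -0.6)

The purple hexagon was at (3.3, 6.1) in frame 1 and (2.7, 5.5) in frame 2.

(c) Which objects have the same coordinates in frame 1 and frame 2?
the cyan circle, the cyan triangle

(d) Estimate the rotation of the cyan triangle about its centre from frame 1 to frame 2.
47° clockwise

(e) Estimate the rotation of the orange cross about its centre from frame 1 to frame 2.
39° counter-clockwise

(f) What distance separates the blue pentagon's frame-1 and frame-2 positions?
3.0

The blue pentagon moved from (6.4, 9.2) to (7.5, 6.4), a distance of √(1.1² + 2.8²) ≈ 3.0.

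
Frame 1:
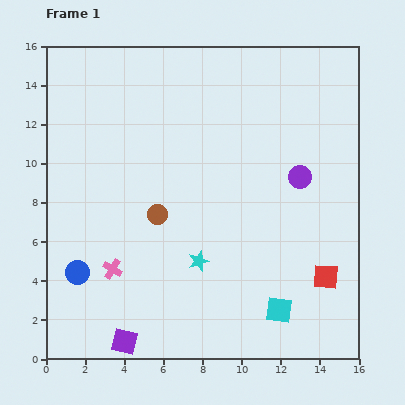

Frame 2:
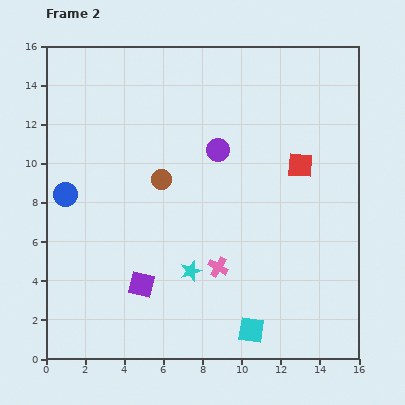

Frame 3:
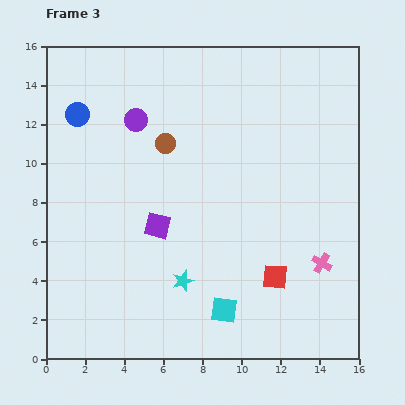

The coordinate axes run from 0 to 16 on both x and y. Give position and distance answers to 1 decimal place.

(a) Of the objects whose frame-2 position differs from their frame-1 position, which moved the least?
the cyan star

(moved 0.6)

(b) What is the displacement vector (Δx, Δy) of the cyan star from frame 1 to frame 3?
(-0.8, -1.0)

The cyan star was at (7.8, 5.0) in frame 1 and (7.0, 4.0) in frame 3.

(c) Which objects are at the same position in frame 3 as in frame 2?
none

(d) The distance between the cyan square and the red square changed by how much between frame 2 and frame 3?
-5.7

Distance in frame 2: 8.8. Distance in frame 3: 3.1.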